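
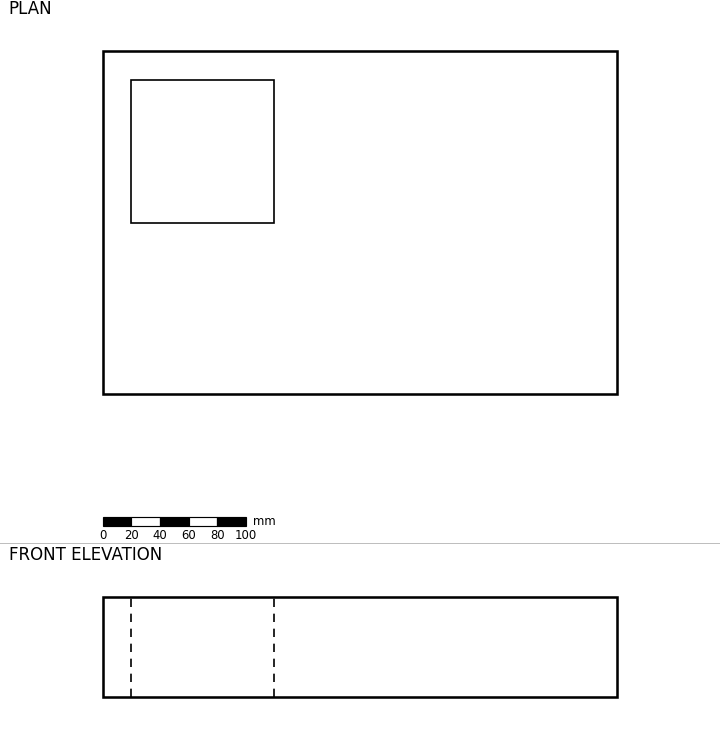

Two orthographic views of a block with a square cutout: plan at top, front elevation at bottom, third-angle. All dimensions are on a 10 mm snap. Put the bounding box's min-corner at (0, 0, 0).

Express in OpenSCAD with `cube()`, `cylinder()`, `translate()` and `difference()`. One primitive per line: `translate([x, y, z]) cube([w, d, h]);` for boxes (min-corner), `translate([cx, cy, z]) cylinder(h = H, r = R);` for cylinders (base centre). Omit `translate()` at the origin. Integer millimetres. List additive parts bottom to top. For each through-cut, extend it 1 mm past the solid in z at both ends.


difference() {
  cube([360, 240, 70]);
  translate([20, 120, -1]) cube([100, 100, 72]);
}


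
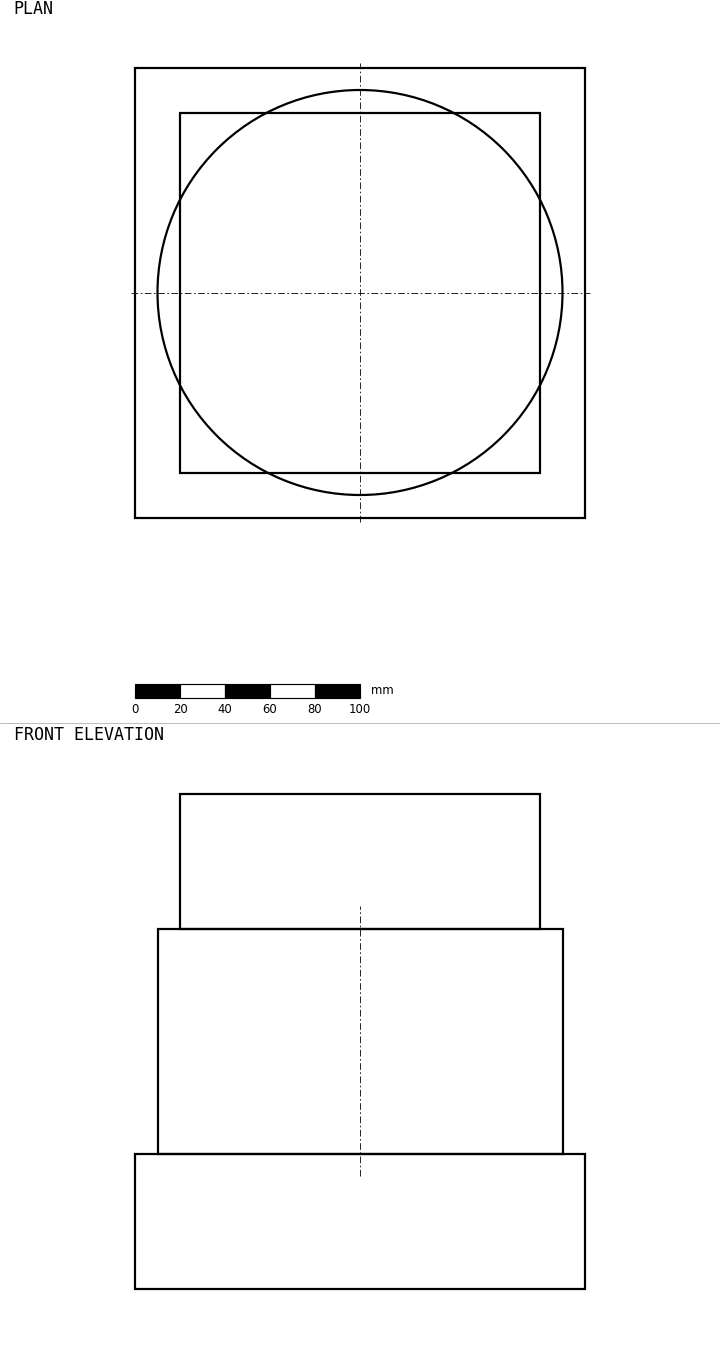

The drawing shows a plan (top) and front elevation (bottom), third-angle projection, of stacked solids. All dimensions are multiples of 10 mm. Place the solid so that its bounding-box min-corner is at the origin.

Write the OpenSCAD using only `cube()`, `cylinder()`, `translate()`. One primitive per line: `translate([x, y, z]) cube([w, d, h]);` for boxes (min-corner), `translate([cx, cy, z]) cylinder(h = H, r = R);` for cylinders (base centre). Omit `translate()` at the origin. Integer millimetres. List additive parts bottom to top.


cube([200, 200, 60]);
translate([100, 100, 60]) cylinder(h = 100, r = 90);
translate([20, 20, 160]) cube([160, 160, 60]);


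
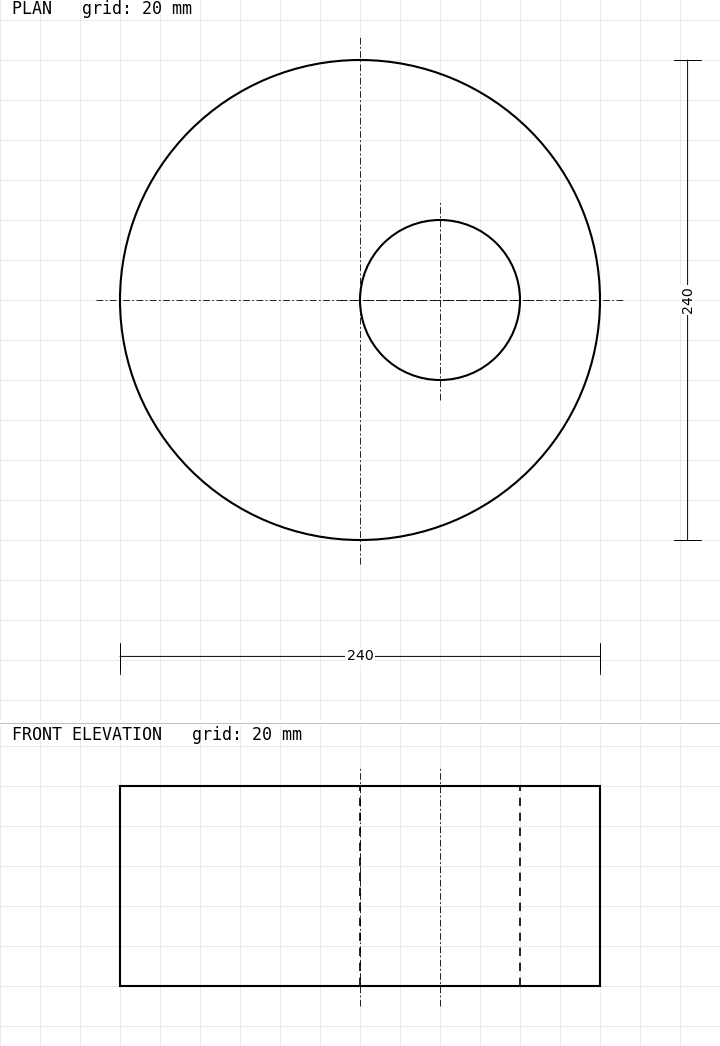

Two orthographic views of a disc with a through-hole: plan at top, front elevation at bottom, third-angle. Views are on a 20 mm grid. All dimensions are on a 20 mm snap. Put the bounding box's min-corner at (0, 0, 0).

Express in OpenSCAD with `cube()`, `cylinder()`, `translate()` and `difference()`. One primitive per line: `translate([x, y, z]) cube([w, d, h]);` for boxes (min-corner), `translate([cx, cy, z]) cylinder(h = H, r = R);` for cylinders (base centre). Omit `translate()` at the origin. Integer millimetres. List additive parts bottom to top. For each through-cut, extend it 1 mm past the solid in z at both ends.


difference() {
  translate([120, 120, 0]) cylinder(h = 100, r = 120);
  translate([160, 120, -1]) cylinder(h = 102, r = 40);
}


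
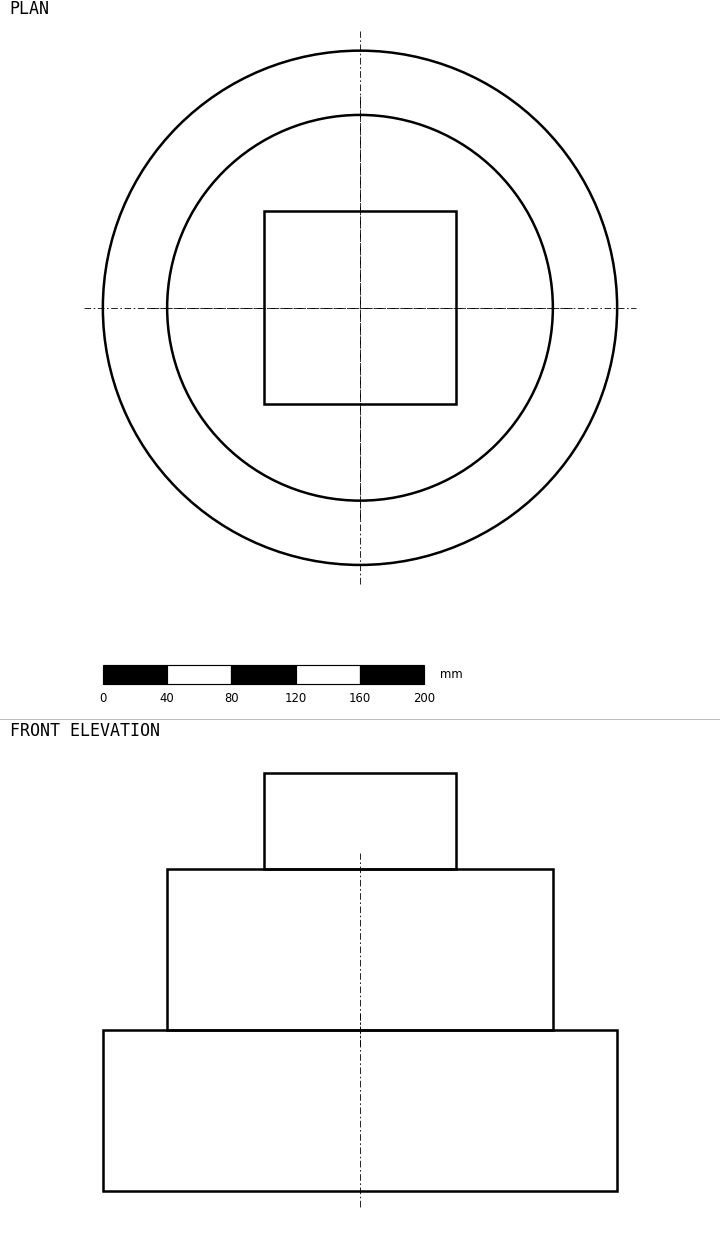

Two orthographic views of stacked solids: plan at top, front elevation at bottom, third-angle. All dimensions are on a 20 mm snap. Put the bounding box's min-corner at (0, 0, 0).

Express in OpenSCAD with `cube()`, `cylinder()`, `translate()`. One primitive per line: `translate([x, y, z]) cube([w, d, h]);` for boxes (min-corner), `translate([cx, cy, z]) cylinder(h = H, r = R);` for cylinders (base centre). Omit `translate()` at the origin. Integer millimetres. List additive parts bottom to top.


translate([160, 160, 0]) cylinder(h = 100, r = 160);
translate([160, 160, 100]) cylinder(h = 100, r = 120);
translate([100, 100, 200]) cube([120, 120, 60]);


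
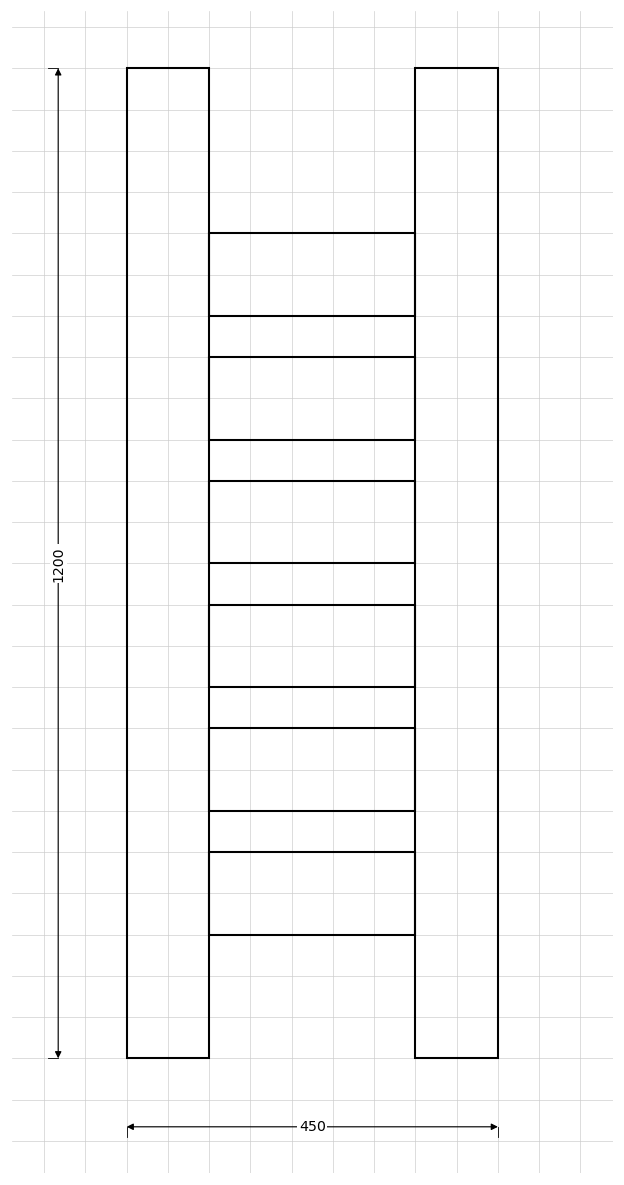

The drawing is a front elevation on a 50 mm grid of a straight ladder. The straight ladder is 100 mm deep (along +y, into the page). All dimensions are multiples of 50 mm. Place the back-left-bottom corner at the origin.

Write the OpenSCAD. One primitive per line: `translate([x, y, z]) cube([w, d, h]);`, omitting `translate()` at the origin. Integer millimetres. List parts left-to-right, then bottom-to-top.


cube([100, 100, 1200]);
translate([100, 0, 150]) cube([250, 100, 100]);
translate([100, 0, 300]) cube([250, 100, 100]);
translate([100, 0, 450]) cube([250, 100, 100]);
translate([100, 0, 600]) cube([250, 100, 100]);
translate([100, 0, 750]) cube([250, 100, 100]);
translate([100, 0, 900]) cube([250, 100, 100]);
translate([350, 0, 0]) cube([100, 100, 1200]);


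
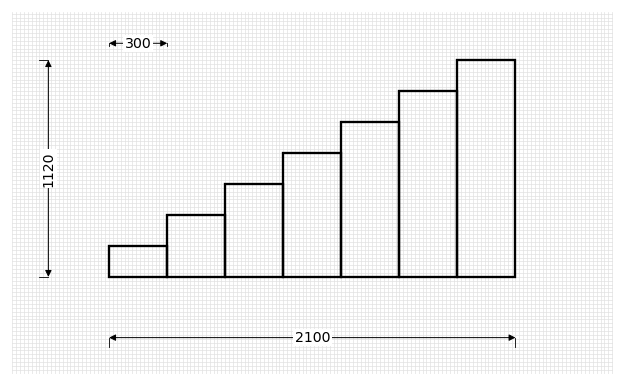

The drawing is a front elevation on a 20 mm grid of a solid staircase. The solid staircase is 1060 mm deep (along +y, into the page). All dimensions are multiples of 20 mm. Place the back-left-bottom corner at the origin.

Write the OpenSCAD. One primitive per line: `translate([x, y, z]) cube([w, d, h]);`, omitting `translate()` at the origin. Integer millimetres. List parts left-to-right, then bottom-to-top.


cube([300, 1060, 160]);
translate([300, 0, 0]) cube([300, 1060, 320]);
translate([600, 0, 0]) cube([300, 1060, 480]);
translate([900, 0, 0]) cube([300, 1060, 640]);
translate([1200, 0, 0]) cube([300, 1060, 800]);
translate([1500, 0, 0]) cube([300, 1060, 960]);
translate([1800, 0, 0]) cube([300, 1060, 1120]);


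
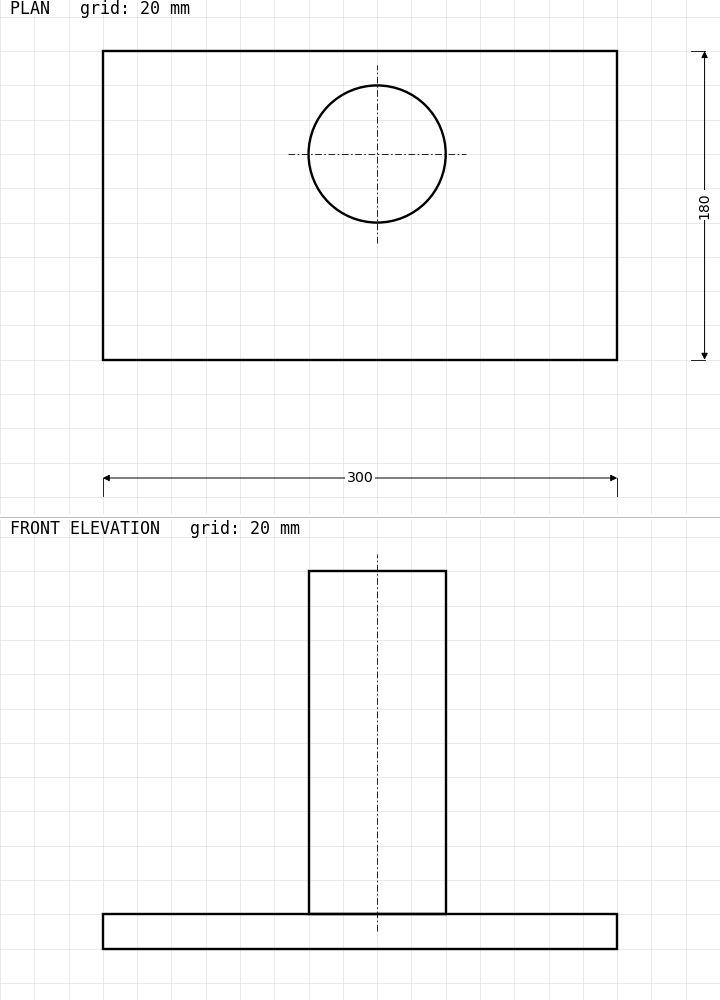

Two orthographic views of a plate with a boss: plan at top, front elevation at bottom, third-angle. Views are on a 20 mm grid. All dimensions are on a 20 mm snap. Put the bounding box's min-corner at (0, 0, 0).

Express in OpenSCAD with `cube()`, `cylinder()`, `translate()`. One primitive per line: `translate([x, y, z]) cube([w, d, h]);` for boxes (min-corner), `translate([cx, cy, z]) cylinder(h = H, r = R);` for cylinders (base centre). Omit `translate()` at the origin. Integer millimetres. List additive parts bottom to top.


cube([300, 180, 20]);
translate([160, 120, 20]) cylinder(h = 200, r = 40);


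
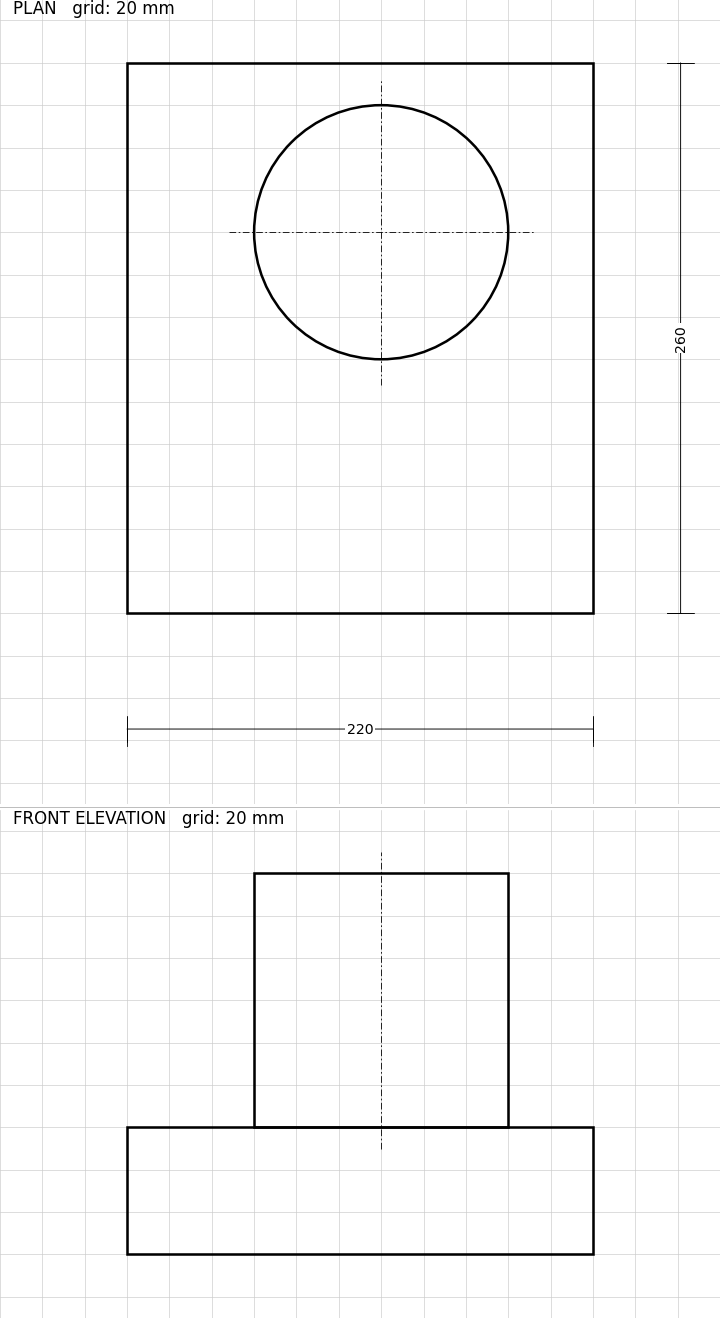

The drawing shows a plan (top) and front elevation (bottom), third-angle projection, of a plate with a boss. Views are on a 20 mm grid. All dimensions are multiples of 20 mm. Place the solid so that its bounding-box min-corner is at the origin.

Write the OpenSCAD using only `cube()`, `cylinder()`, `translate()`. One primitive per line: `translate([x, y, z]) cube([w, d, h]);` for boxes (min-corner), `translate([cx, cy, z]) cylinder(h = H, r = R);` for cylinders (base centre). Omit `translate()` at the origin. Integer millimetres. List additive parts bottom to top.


cube([220, 260, 60]);
translate([120, 180, 60]) cylinder(h = 120, r = 60);


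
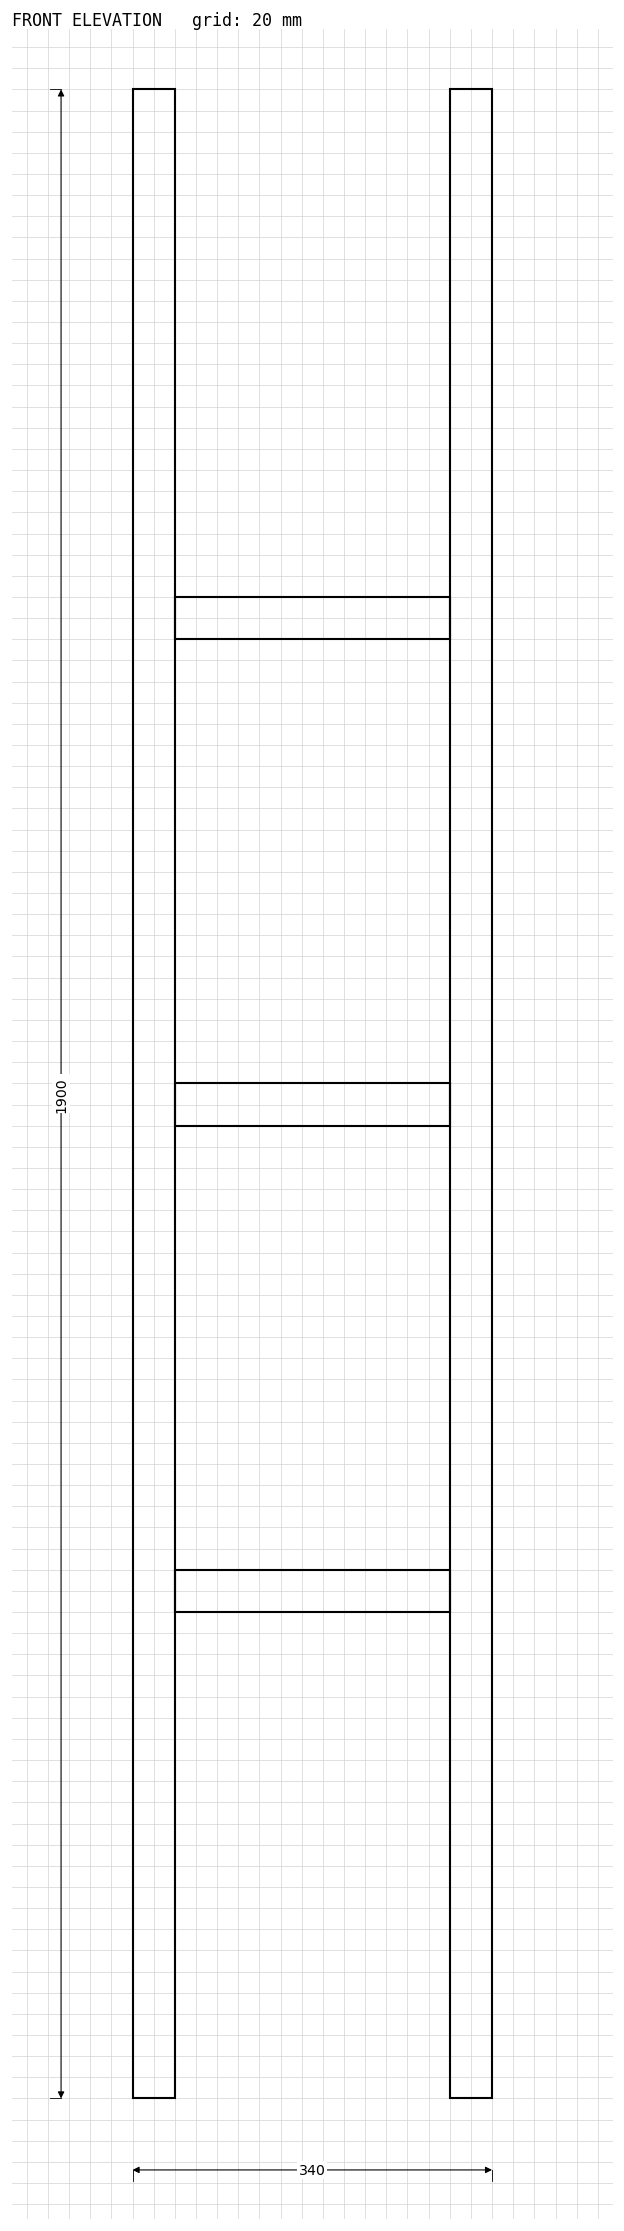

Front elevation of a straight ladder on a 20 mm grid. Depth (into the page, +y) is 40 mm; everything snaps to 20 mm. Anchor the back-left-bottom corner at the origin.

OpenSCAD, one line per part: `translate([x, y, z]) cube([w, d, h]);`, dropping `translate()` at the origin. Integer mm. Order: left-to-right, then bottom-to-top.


cube([40, 40, 1900]);
translate([40, 0, 460]) cube([260, 40, 40]);
translate([40, 0, 920]) cube([260, 40, 40]);
translate([40, 0, 1380]) cube([260, 40, 40]);
translate([300, 0, 0]) cube([40, 40, 1900]);


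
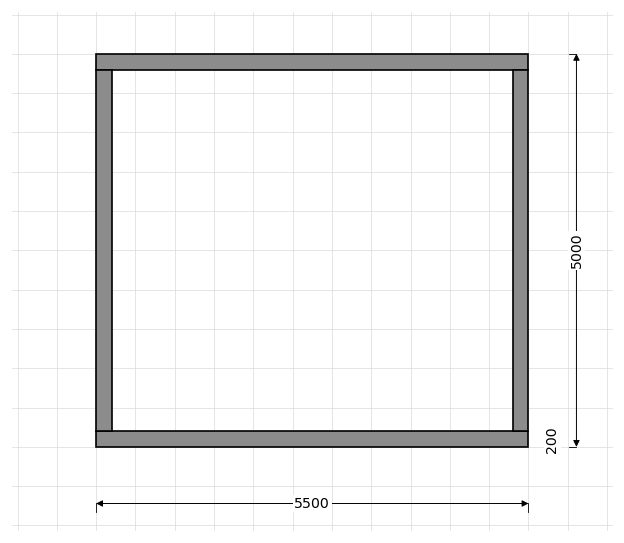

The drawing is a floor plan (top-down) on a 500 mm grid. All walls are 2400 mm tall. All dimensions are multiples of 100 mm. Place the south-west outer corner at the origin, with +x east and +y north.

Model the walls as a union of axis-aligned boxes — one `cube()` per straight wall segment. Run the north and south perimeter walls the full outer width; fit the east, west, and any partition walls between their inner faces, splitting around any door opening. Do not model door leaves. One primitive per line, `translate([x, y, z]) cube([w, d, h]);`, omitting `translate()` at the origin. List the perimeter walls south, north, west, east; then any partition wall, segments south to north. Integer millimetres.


cube([5500, 200, 2400]);
translate([0, 4800, 0]) cube([5500, 200, 2400]);
translate([0, 200, 0]) cube([200, 4600, 2400]);
translate([5300, 200, 0]) cube([200, 4600, 2400]);


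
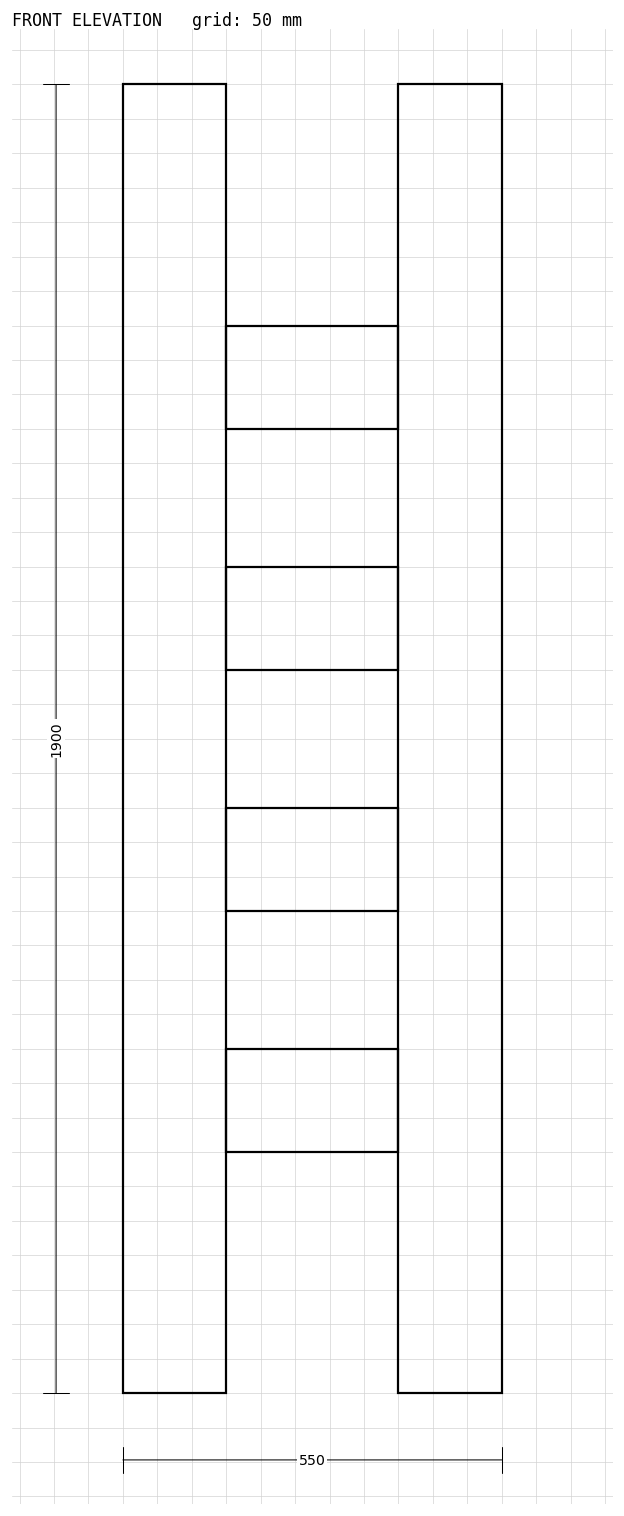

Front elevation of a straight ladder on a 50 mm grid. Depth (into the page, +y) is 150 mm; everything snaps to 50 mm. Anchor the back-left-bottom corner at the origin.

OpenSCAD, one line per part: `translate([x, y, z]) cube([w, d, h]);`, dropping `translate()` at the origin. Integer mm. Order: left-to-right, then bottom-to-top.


cube([150, 150, 1900]);
translate([150, 0, 350]) cube([250, 150, 150]);
translate([150, 0, 700]) cube([250, 150, 150]);
translate([150, 0, 1050]) cube([250, 150, 150]);
translate([150, 0, 1400]) cube([250, 150, 150]);
translate([400, 0, 0]) cube([150, 150, 1900]);


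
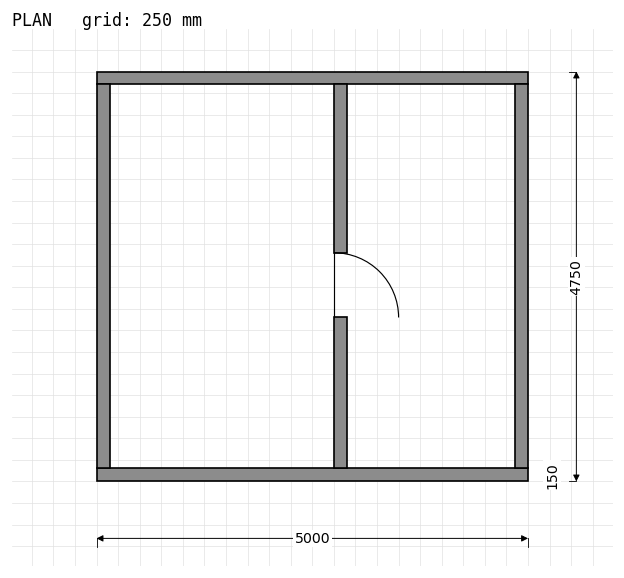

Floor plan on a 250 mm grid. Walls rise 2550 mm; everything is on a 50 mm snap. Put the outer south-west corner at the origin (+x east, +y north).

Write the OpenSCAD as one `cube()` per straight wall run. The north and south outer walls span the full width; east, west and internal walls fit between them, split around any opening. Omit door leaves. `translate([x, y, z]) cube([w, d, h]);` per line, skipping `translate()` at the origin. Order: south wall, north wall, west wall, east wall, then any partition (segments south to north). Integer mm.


cube([5000, 150, 2550]);
translate([0, 4600, 0]) cube([5000, 150, 2550]);
translate([0, 150, 0]) cube([150, 4450, 2550]);
translate([4850, 150, 0]) cube([150, 4450, 2550]);
translate([2750, 150, 0]) cube([150, 1750, 2550]);
translate([2750, 2650, 0]) cube([150, 1950, 2550]);


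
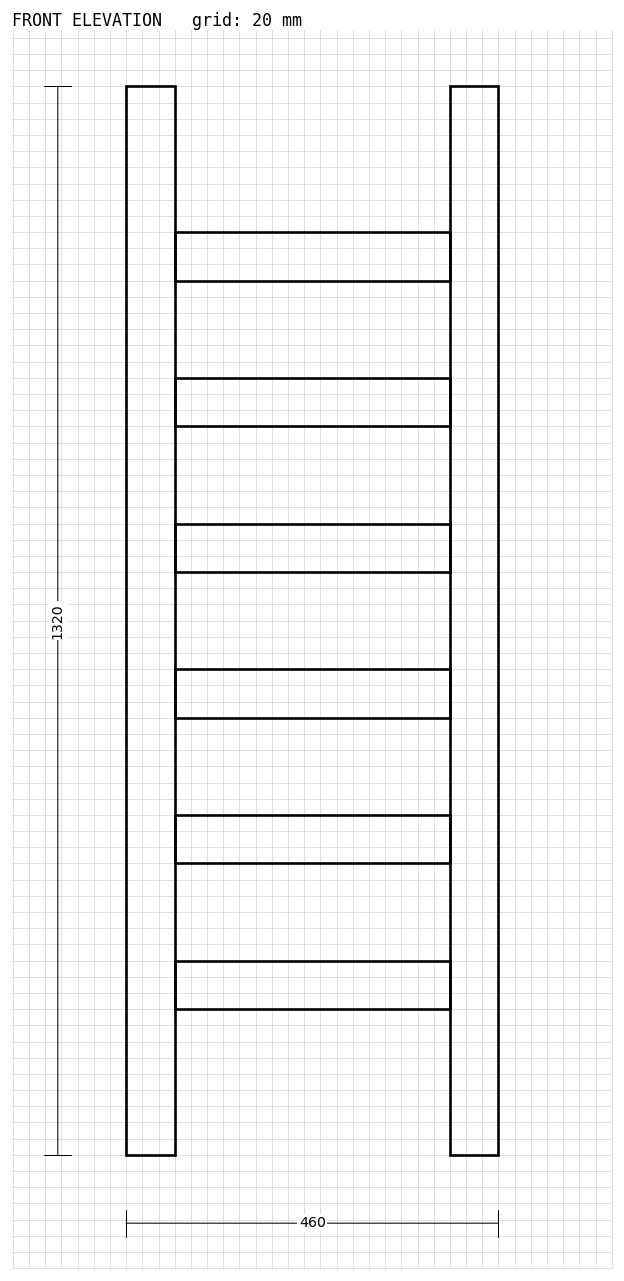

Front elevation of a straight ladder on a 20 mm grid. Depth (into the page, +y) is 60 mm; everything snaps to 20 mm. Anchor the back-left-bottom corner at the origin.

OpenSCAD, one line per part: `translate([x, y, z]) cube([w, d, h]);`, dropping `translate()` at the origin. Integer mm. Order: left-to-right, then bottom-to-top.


cube([60, 60, 1320]);
translate([60, 0, 180]) cube([340, 60, 60]);
translate([60, 0, 360]) cube([340, 60, 60]);
translate([60, 0, 540]) cube([340, 60, 60]);
translate([60, 0, 720]) cube([340, 60, 60]);
translate([60, 0, 900]) cube([340, 60, 60]);
translate([60, 0, 1080]) cube([340, 60, 60]);
translate([400, 0, 0]) cube([60, 60, 1320]);


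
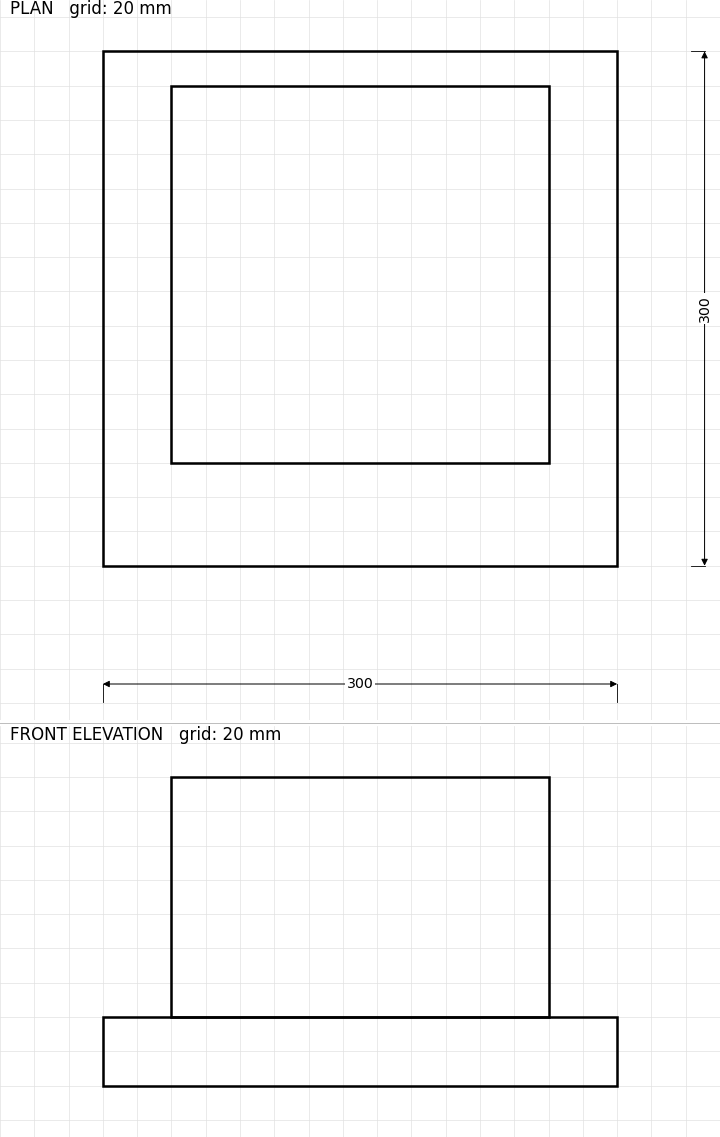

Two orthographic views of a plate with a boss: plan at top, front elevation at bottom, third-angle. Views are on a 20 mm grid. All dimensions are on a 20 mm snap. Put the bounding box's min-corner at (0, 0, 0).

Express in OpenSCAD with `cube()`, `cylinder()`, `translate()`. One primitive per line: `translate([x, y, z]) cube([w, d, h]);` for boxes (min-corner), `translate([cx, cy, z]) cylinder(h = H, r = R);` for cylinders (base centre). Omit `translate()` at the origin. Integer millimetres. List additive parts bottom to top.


cube([300, 300, 40]);
translate([40, 60, 40]) cube([220, 220, 140]);


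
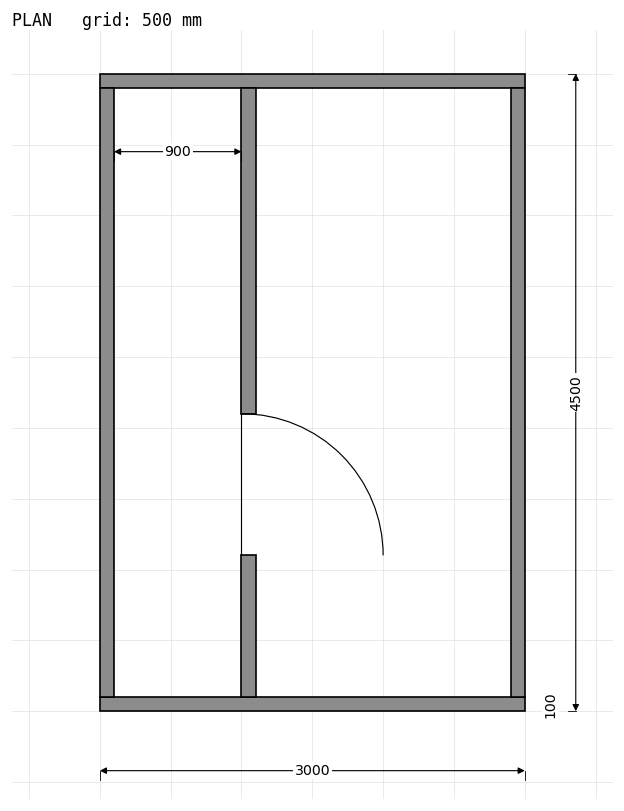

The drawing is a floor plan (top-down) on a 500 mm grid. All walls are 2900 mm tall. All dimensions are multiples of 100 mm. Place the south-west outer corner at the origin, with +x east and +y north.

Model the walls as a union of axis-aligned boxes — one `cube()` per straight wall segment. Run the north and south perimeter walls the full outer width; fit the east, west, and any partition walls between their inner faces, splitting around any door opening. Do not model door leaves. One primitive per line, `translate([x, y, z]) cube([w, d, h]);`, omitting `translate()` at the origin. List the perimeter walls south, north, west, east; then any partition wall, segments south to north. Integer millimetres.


cube([3000, 100, 2900]);
translate([0, 4400, 0]) cube([3000, 100, 2900]);
translate([0, 100, 0]) cube([100, 4300, 2900]);
translate([2900, 100, 0]) cube([100, 4300, 2900]);
translate([1000, 100, 0]) cube([100, 1000, 2900]);
translate([1000, 2100, 0]) cube([100, 2300, 2900]);


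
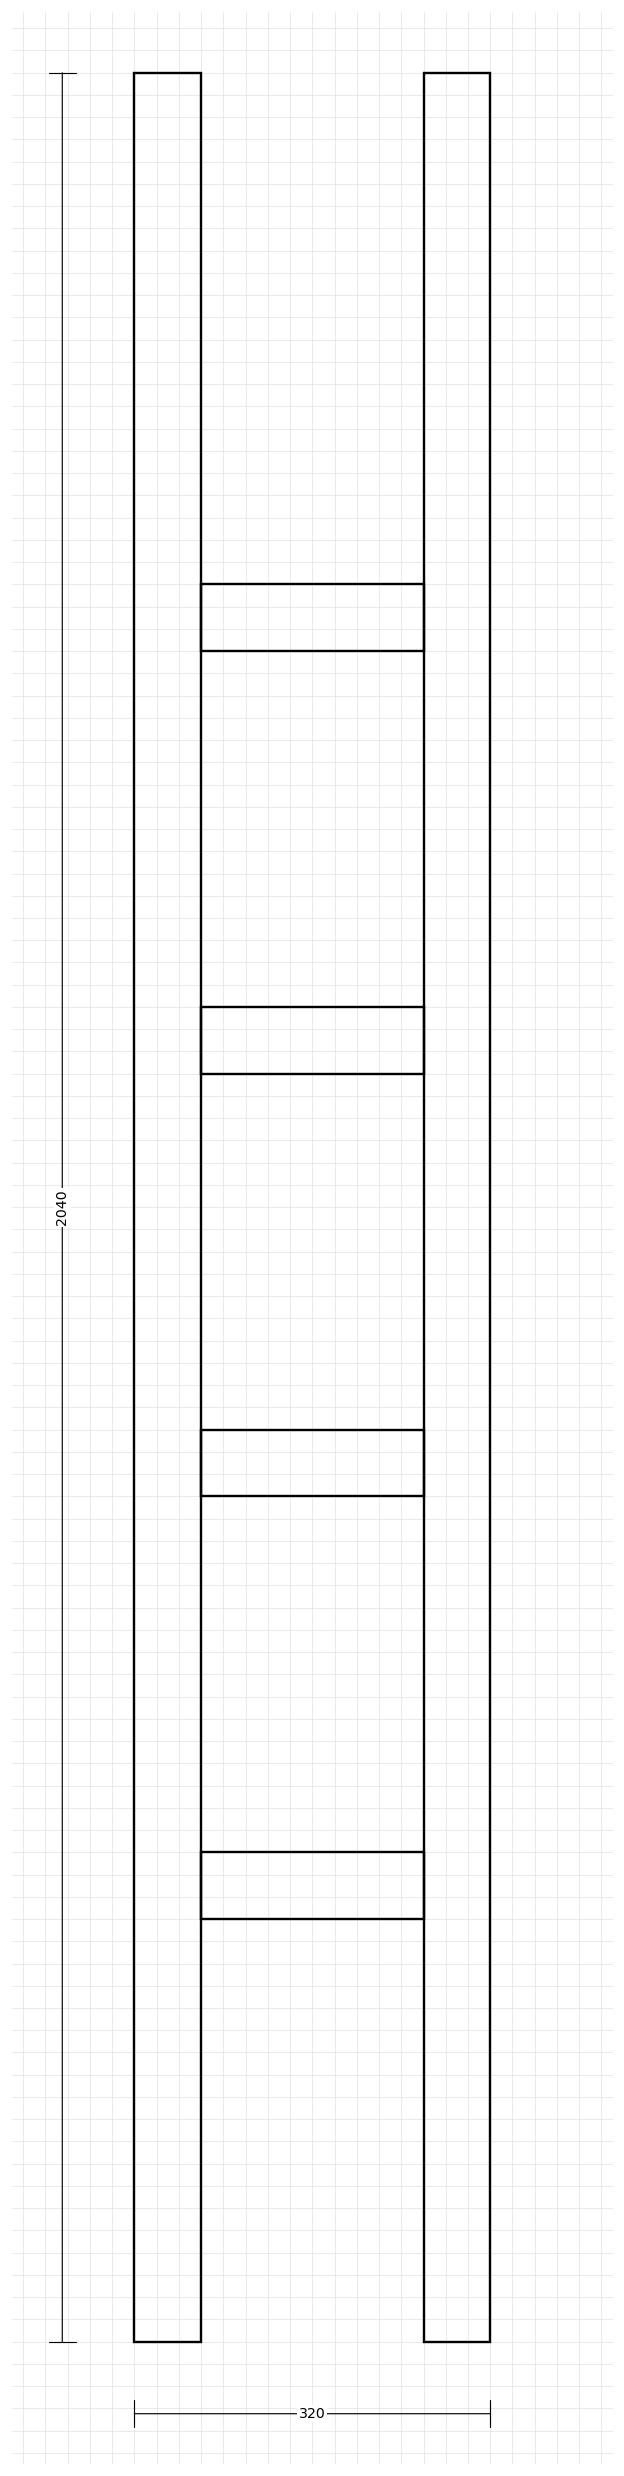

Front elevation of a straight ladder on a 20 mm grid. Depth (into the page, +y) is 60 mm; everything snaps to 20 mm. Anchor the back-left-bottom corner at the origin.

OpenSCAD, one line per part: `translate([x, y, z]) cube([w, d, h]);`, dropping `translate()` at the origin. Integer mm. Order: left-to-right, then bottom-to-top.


cube([60, 60, 2040]);
translate([60, 0, 380]) cube([200, 60, 60]);
translate([60, 0, 760]) cube([200, 60, 60]);
translate([60, 0, 1140]) cube([200, 60, 60]);
translate([60, 0, 1520]) cube([200, 60, 60]);
translate([260, 0, 0]) cube([60, 60, 2040]);


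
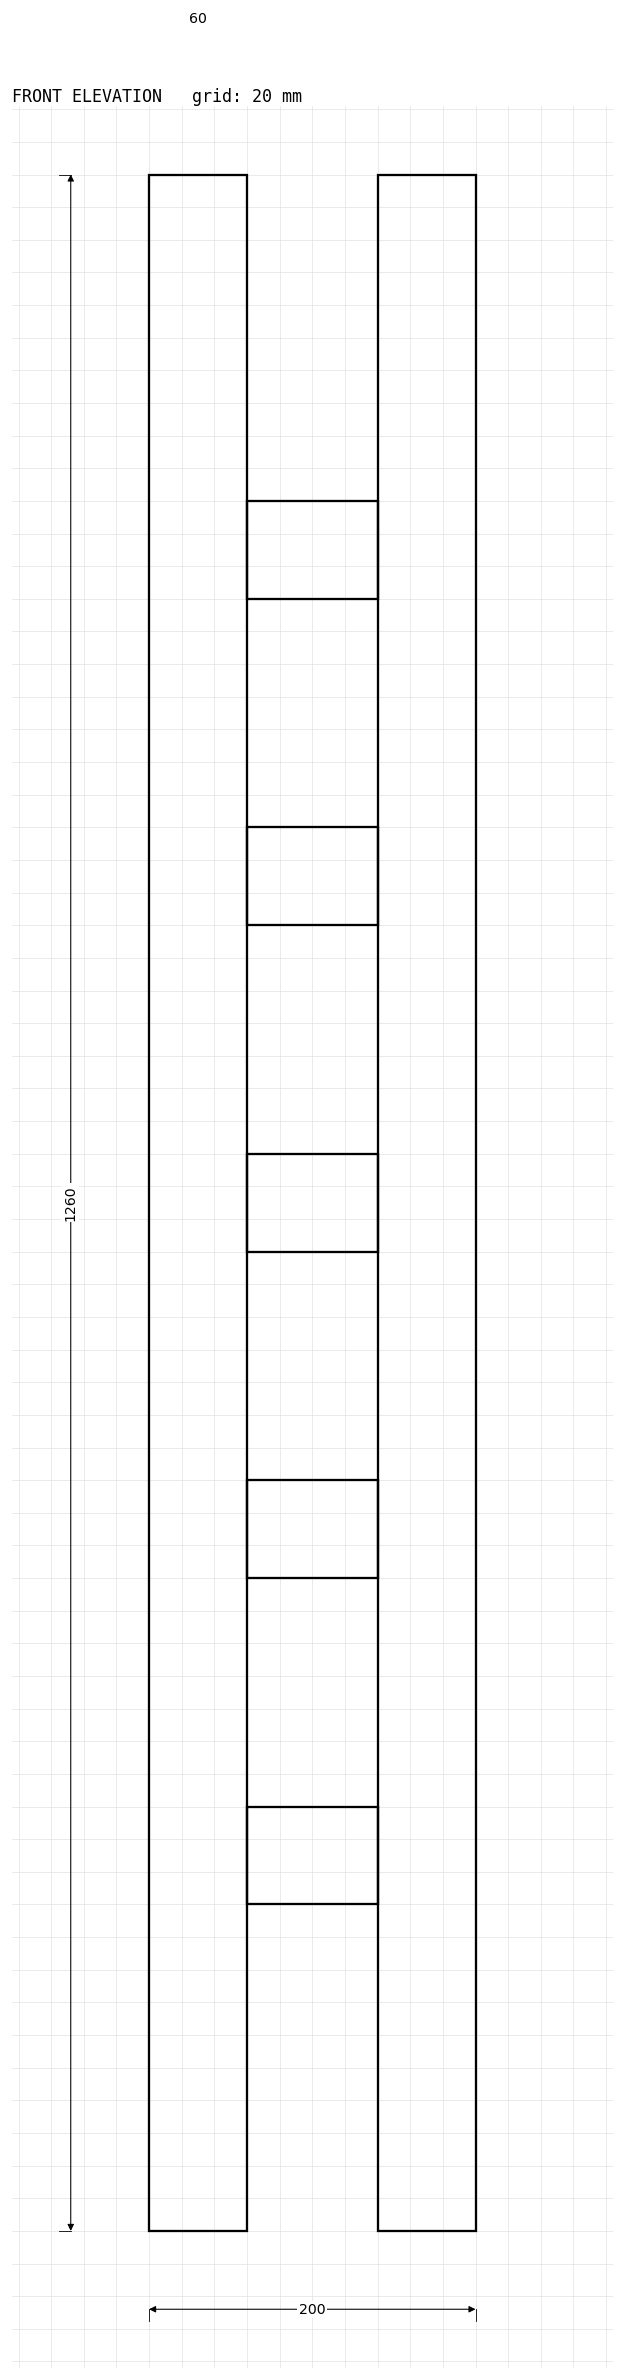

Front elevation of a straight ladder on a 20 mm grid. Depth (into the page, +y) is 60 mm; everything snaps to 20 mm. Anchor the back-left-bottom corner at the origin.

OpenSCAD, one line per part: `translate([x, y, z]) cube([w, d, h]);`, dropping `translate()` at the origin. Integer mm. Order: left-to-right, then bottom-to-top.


cube([60, 60, 1260]);
translate([60, 0, 200]) cube([80, 60, 60]);
translate([60, 0, 400]) cube([80, 60, 60]);
translate([60, 0, 600]) cube([80, 60, 60]);
translate([60, 0, 800]) cube([80, 60, 60]);
translate([60, 0, 1000]) cube([80, 60, 60]);
translate([140, 0, 0]) cube([60, 60, 1260]);


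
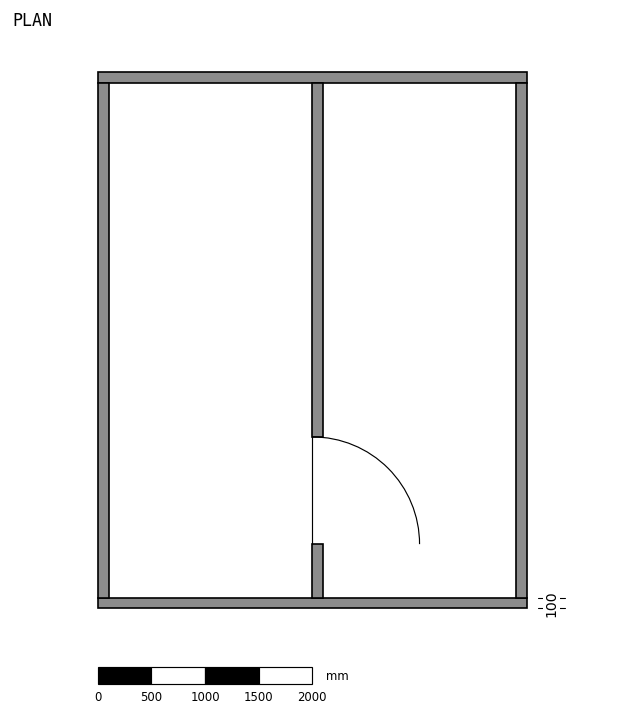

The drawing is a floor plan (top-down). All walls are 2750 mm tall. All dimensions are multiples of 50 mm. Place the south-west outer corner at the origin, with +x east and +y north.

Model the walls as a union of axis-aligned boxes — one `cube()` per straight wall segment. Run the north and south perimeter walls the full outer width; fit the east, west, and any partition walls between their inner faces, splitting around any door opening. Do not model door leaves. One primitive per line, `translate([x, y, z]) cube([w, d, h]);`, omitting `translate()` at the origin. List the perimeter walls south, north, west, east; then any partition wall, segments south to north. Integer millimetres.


cube([4000, 100, 2750]);
translate([0, 4900, 0]) cube([4000, 100, 2750]);
translate([0, 100, 0]) cube([100, 4800, 2750]);
translate([3900, 100, 0]) cube([100, 4800, 2750]);
translate([2000, 100, 0]) cube([100, 500, 2750]);
translate([2000, 1600, 0]) cube([100, 3300, 2750]);


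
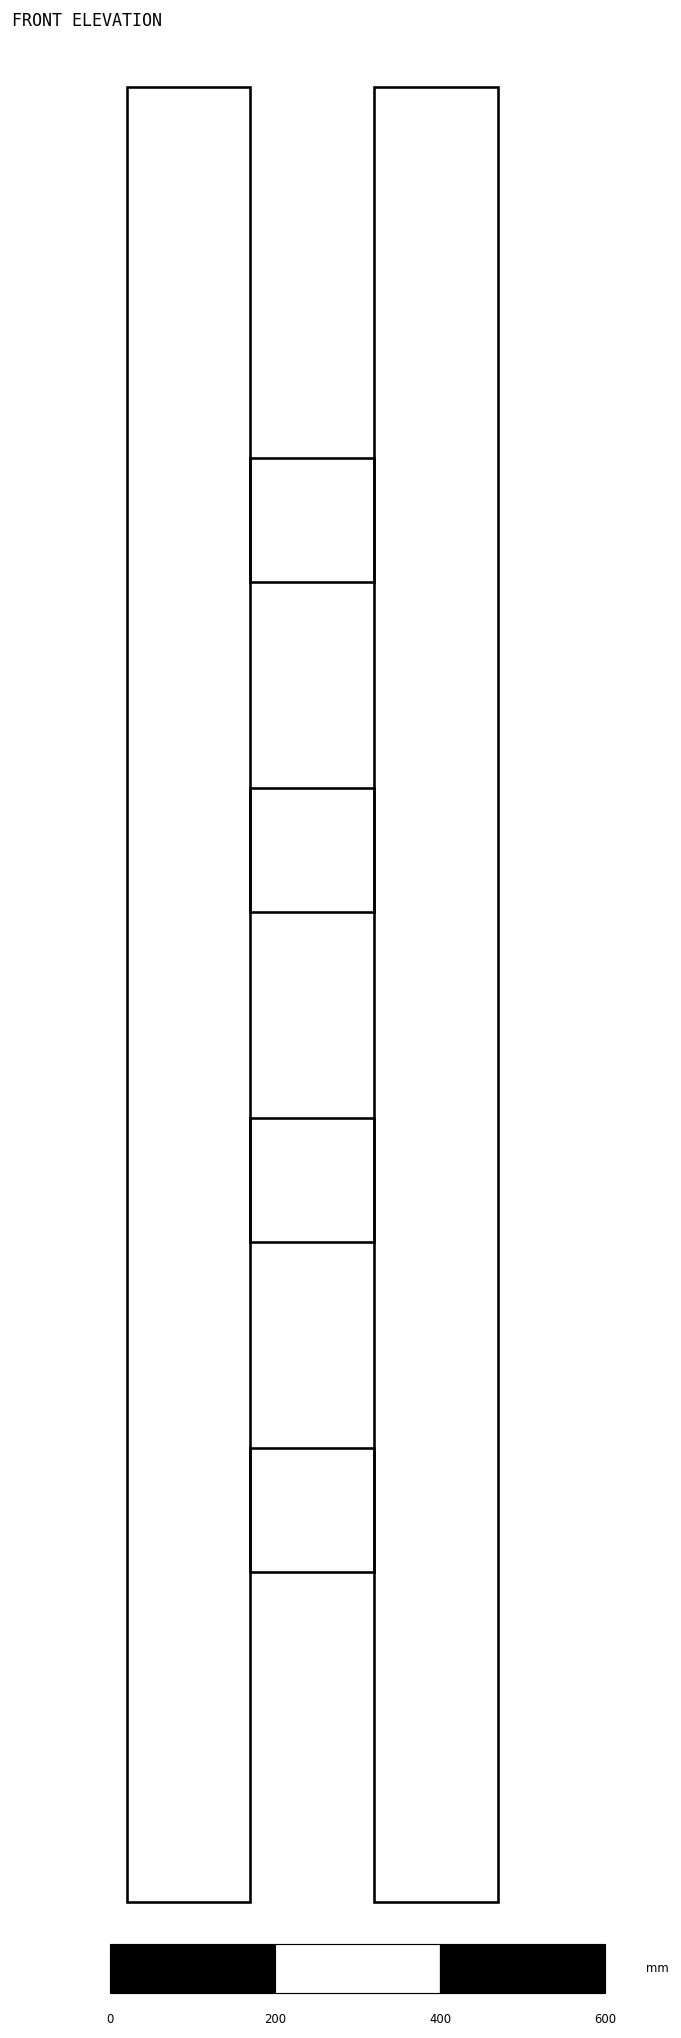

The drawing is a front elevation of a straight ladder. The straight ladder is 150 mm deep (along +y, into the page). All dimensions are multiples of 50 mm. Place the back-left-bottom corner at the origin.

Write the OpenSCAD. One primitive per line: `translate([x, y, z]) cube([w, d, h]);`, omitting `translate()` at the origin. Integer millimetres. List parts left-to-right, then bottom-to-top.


cube([150, 150, 2200]);
translate([150, 0, 400]) cube([150, 150, 150]);
translate([150, 0, 800]) cube([150, 150, 150]);
translate([150, 0, 1200]) cube([150, 150, 150]);
translate([150, 0, 1600]) cube([150, 150, 150]);
translate([300, 0, 0]) cube([150, 150, 2200]);


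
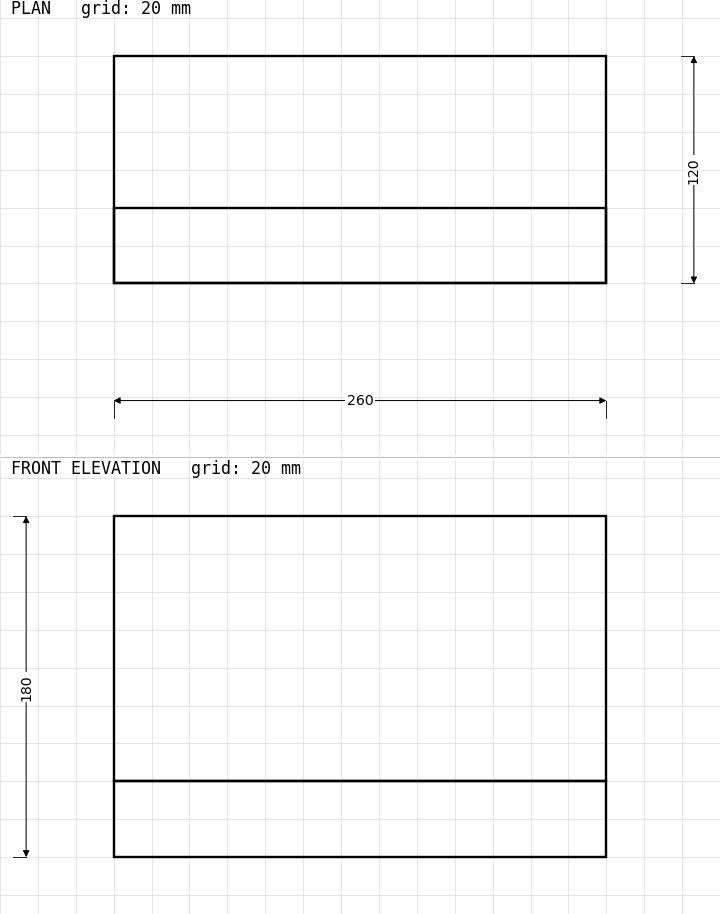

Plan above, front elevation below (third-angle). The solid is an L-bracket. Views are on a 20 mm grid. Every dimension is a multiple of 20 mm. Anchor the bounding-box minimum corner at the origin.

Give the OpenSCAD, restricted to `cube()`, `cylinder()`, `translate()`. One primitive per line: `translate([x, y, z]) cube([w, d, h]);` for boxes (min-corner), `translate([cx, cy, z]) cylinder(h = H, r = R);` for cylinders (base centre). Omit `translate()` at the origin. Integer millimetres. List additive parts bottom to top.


cube([260, 120, 40]);
translate([0, 0, 40]) cube([260, 40, 140]);


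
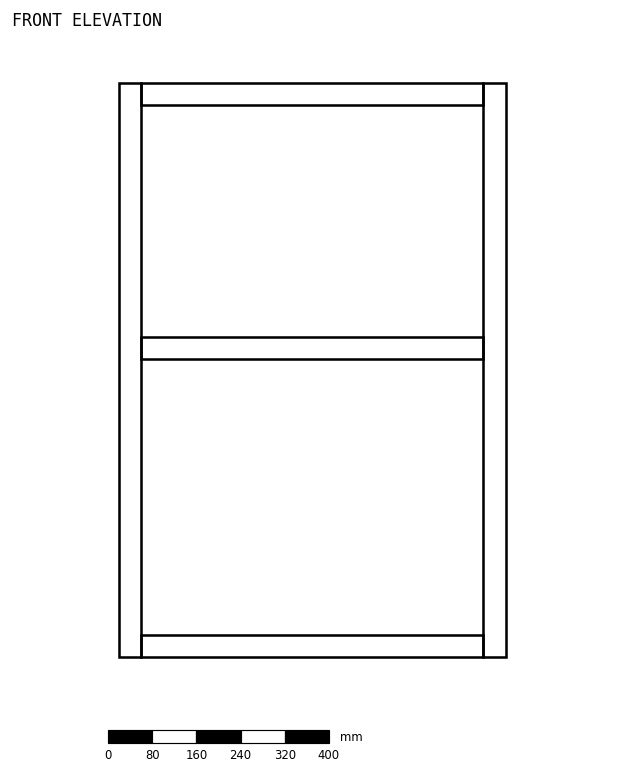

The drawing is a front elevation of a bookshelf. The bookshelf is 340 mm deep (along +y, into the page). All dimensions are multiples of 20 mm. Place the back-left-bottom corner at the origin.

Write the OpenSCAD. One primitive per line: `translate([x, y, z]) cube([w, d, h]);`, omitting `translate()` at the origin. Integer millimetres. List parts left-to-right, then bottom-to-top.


cube([40, 340, 1040]);
translate([40, 0, 0]) cube([620, 340, 40]);
translate([40, 0, 540]) cube([620, 340, 40]);
translate([40, 0, 1000]) cube([620, 340, 40]);
translate([660, 0, 0]) cube([40, 340, 1040]);


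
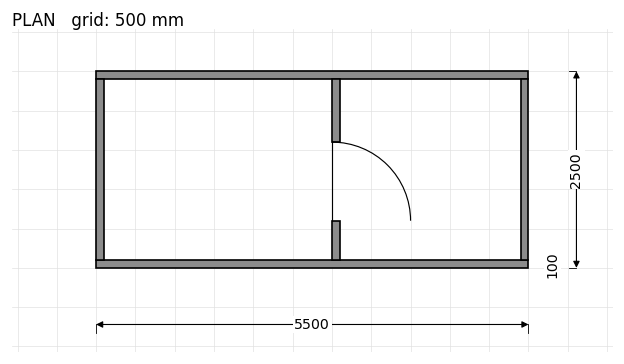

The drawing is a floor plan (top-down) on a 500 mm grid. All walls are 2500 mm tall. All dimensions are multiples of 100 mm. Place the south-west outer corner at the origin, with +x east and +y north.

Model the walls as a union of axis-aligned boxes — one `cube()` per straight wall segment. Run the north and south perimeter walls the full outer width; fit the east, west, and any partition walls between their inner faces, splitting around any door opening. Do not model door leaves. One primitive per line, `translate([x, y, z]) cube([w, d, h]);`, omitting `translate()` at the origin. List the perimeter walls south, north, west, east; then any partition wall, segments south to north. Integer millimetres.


cube([5500, 100, 2500]);
translate([0, 2400, 0]) cube([5500, 100, 2500]);
translate([0, 100, 0]) cube([100, 2300, 2500]);
translate([5400, 100, 0]) cube([100, 2300, 2500]);
translate([3000, 100, 0]) cube([100, 500, 2500]);
translate([3000, 1600, 0]) cube([100, 800, 2500]);


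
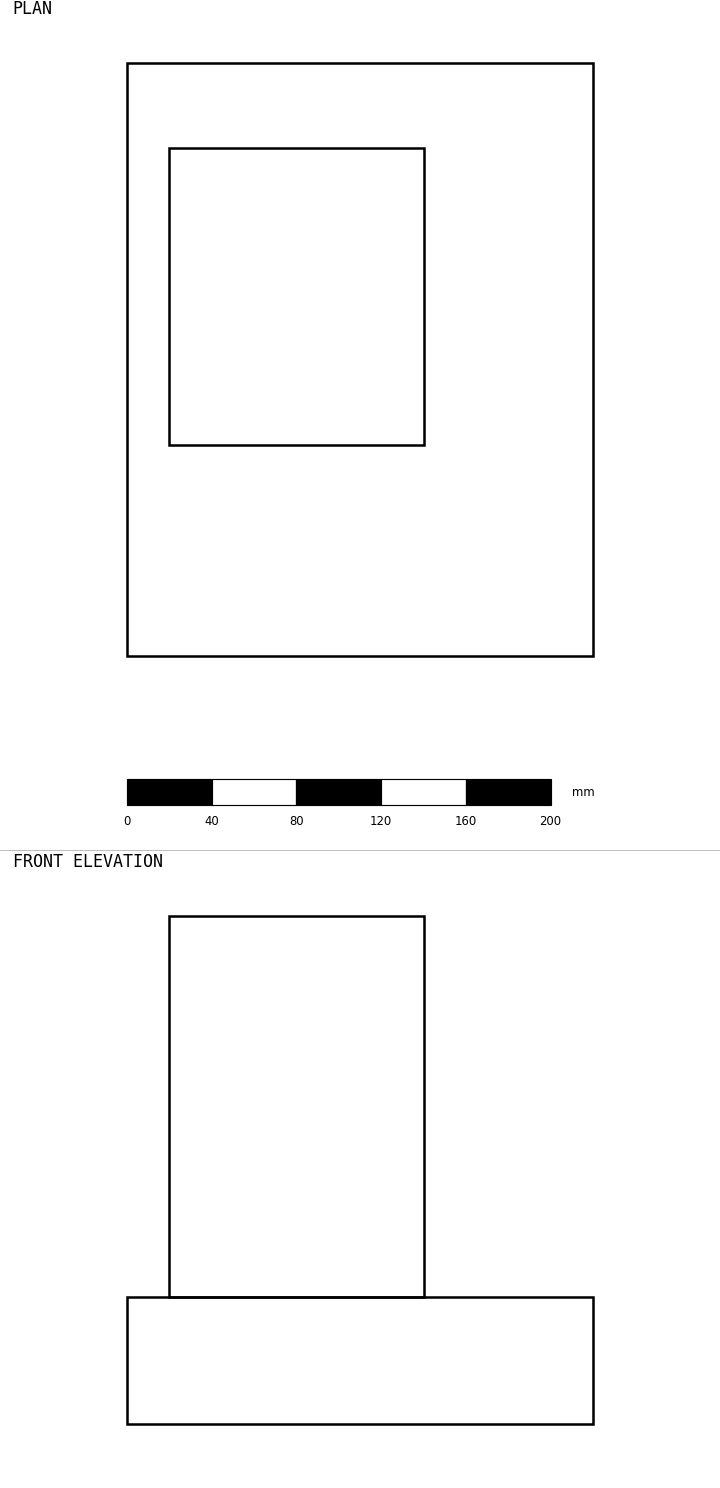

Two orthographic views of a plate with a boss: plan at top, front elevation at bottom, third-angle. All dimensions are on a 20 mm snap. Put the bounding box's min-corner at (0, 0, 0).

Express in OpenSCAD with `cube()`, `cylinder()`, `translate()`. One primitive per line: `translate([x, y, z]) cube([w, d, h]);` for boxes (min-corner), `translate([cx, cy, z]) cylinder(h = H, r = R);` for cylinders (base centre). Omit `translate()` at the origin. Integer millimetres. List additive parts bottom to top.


cube([220, 280, 60]);
translate([20, 100, 60]) cube([120, 140, 180]);


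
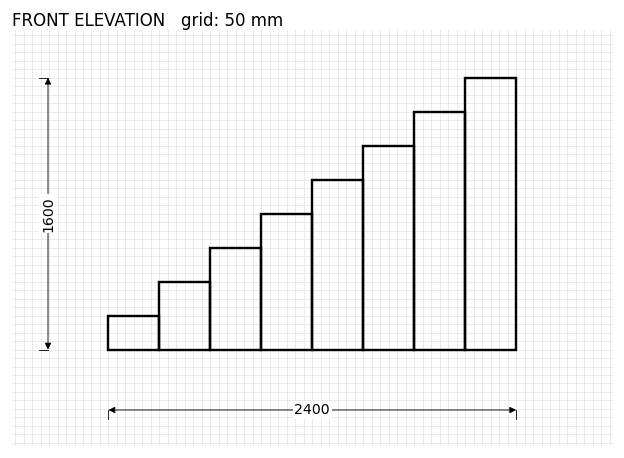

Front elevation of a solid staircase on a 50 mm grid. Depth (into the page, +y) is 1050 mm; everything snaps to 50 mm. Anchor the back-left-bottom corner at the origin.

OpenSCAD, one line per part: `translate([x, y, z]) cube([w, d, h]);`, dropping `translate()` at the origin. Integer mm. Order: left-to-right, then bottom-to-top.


cube([300, 1050, 200]);
translate([300, 0, 0]) cube([300, 1050, 400]);
translate([600, 0, 0]) cube([300, 1050, 600]);
translate([900, 0, 0]) cube([300, 1050, 800]);
translate([1200, 0, 0]) cube([300, 1050, 1000]);
translate([1500, 0, 0]) cube([300, 1050, 1200]);
translate([1800, 0, 0]) cube([300, 1050, 1400]);
translate([2100, 0, 0]) cube([300, 1050, 1600]);


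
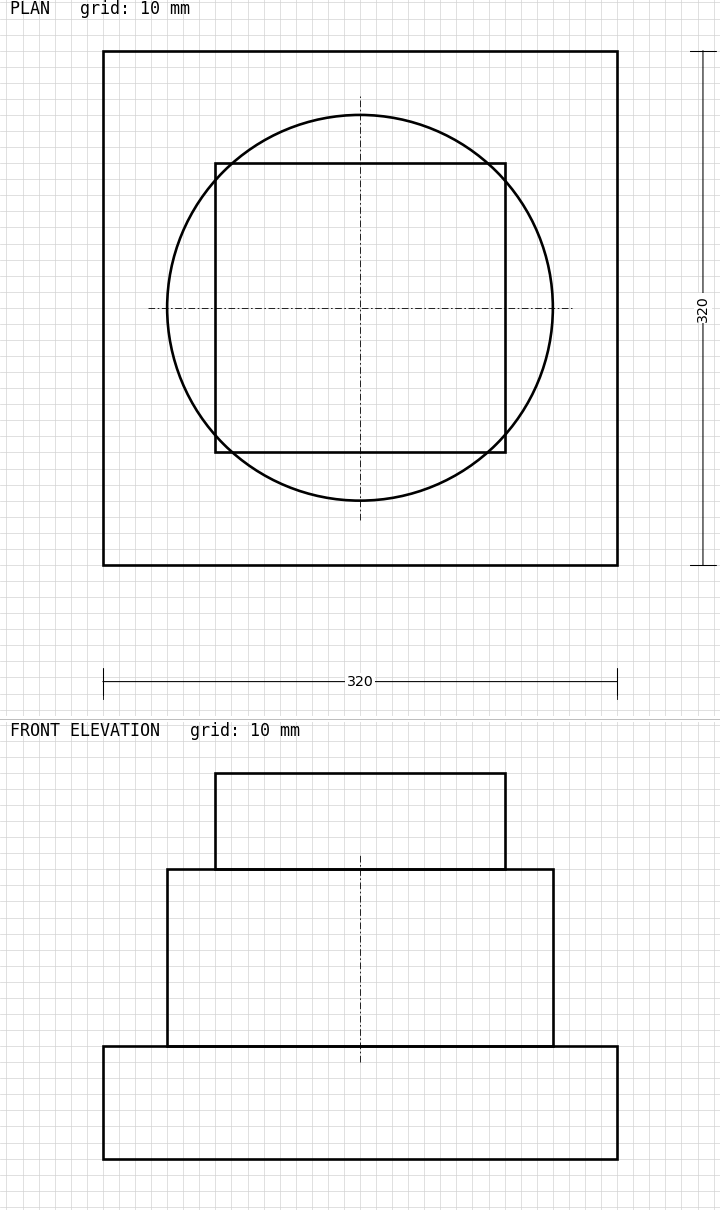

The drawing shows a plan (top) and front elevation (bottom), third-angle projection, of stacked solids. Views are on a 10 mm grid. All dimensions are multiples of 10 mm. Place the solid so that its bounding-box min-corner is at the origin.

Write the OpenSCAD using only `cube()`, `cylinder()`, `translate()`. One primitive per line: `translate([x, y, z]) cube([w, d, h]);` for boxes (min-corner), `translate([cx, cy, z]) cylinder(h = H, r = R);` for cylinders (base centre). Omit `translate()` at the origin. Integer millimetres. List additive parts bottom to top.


cube([320, 320, 70]);
translate([160, 160, 70]) cylinder(h = 110, r = 120);
translate([70, 70, 180]) cube([180, 180, 60]);


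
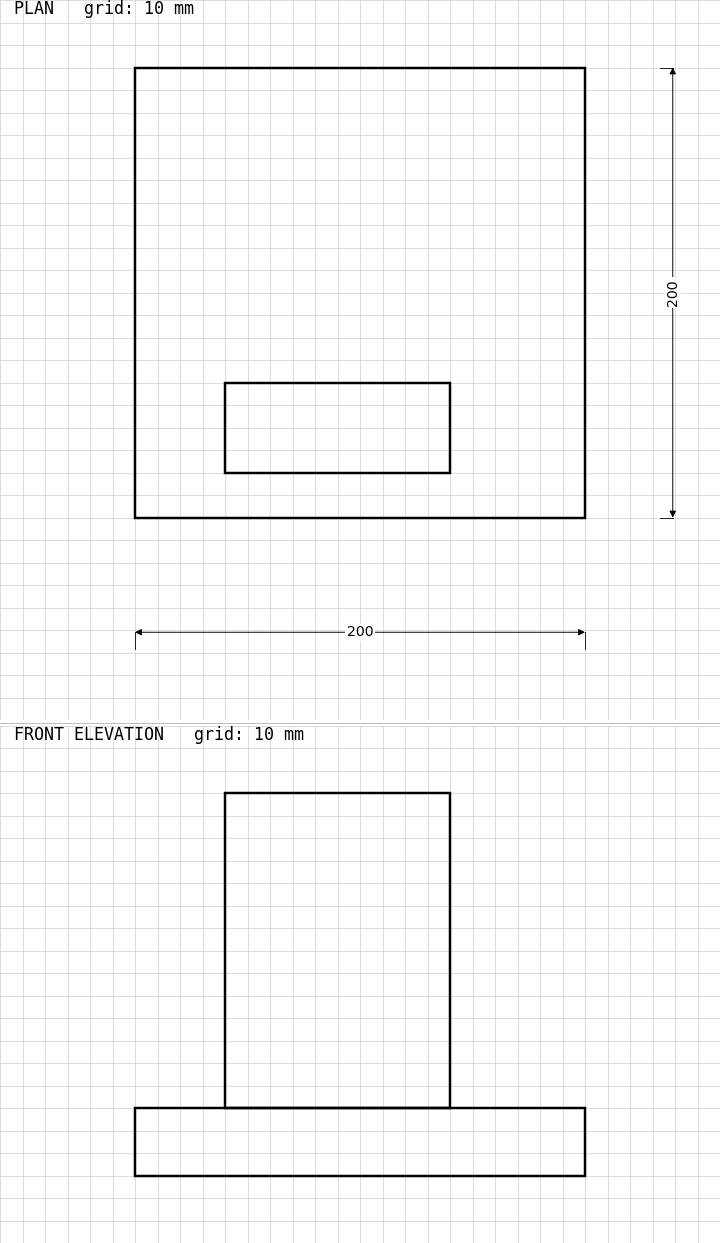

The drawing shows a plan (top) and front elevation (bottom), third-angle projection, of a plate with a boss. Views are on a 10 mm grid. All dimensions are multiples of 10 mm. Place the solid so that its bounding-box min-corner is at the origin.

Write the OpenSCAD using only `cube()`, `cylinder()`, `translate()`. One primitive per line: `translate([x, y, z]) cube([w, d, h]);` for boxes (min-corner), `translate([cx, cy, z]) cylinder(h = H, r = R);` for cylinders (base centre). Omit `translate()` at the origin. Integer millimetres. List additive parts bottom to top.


cube([200, 200, 30]);
translate([40, 20, 30]) cube([100, 40, 140]);


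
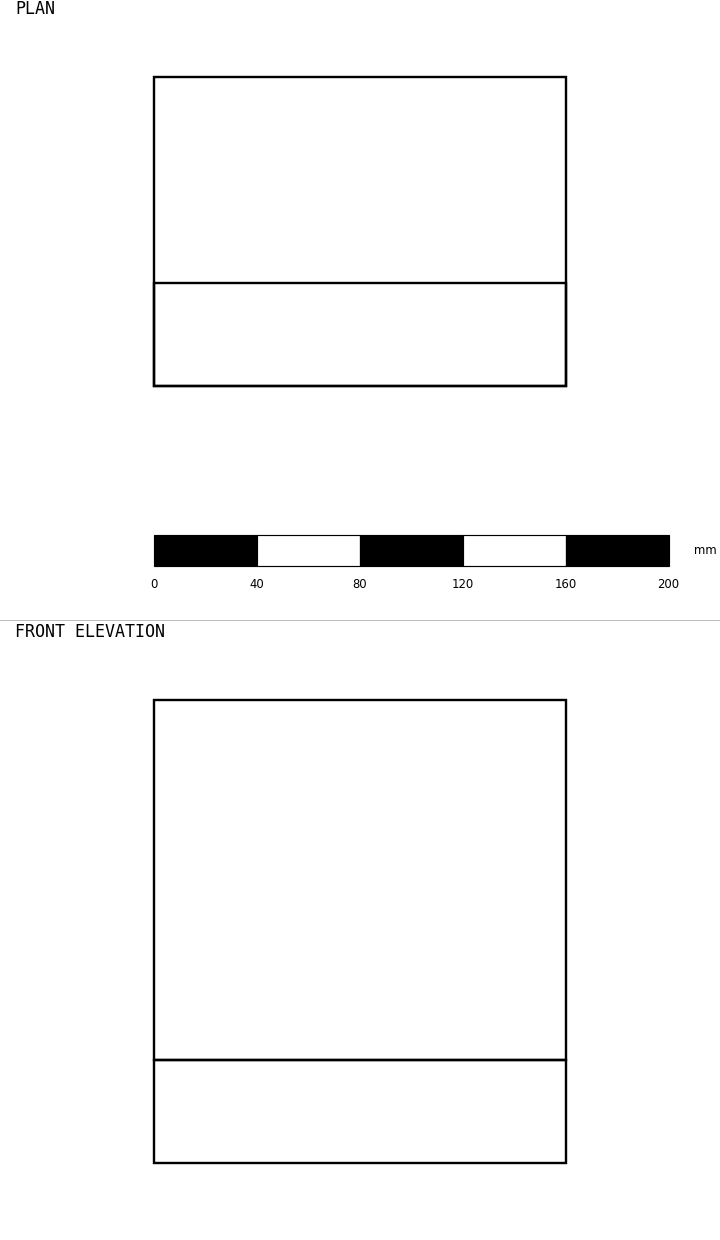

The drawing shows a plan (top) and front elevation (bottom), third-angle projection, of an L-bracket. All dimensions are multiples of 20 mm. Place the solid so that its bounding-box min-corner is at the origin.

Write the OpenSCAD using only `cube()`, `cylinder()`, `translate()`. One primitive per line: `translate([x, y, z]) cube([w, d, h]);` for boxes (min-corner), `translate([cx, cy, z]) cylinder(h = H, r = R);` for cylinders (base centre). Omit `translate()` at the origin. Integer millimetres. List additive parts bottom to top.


cube([160, 120, 40]);
translate([0, 0, 40]) cube([160, 40, 140]);


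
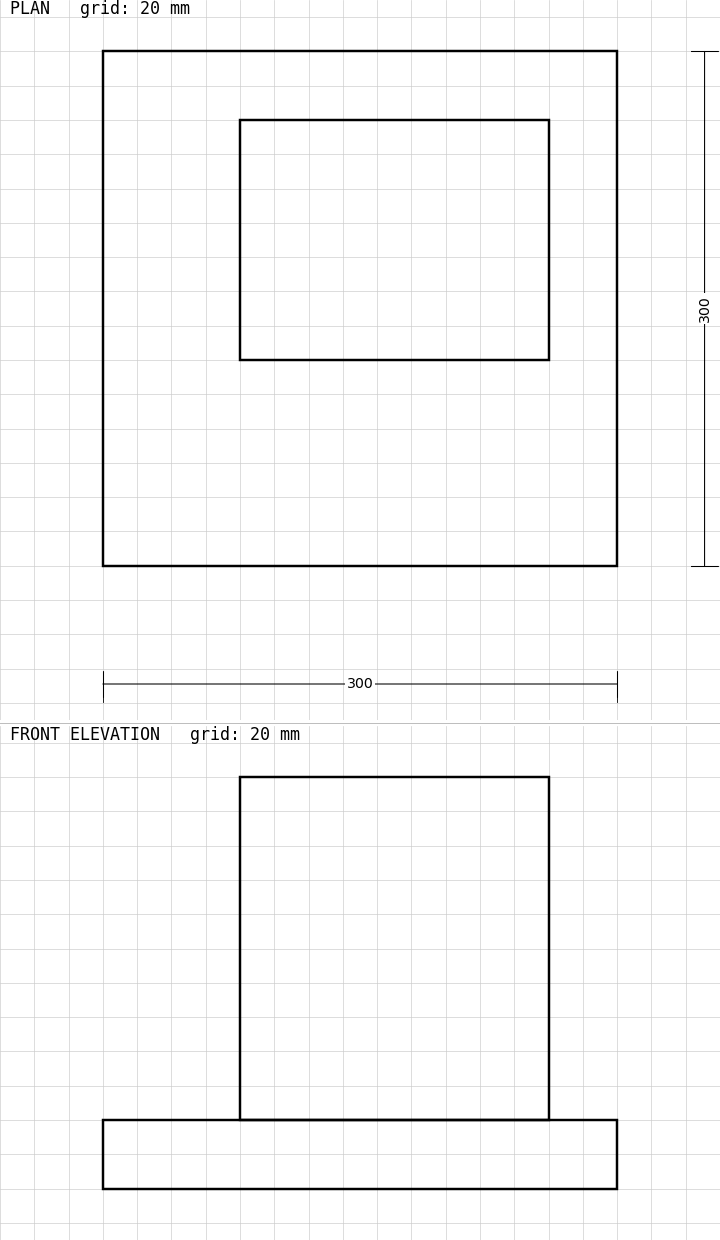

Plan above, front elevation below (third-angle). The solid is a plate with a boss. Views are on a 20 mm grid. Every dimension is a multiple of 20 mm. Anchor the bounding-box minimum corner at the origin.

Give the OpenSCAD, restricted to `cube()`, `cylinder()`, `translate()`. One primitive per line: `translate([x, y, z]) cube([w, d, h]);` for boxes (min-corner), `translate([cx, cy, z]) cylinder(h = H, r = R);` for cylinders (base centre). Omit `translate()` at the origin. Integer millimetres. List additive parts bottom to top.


cube([300, 300, 40]);
translate([80, 120, 40]) cube([180, 140, 200]);


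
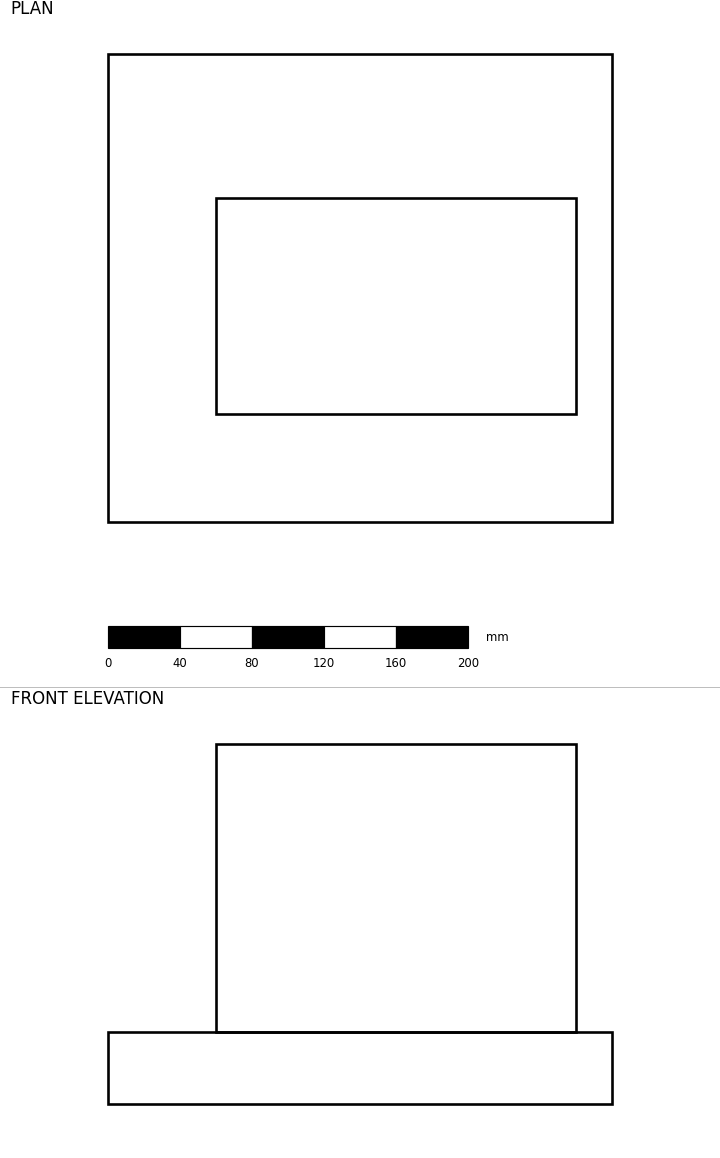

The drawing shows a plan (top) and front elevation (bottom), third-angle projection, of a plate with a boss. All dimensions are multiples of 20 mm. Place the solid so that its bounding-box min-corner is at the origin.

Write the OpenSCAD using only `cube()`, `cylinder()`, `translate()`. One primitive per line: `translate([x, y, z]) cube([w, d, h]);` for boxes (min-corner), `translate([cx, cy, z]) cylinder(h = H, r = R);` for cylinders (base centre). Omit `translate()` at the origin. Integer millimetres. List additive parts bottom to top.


cube([280, 260, 40]);
translate([60, 60, 40]) cube([200, 120, 160]);


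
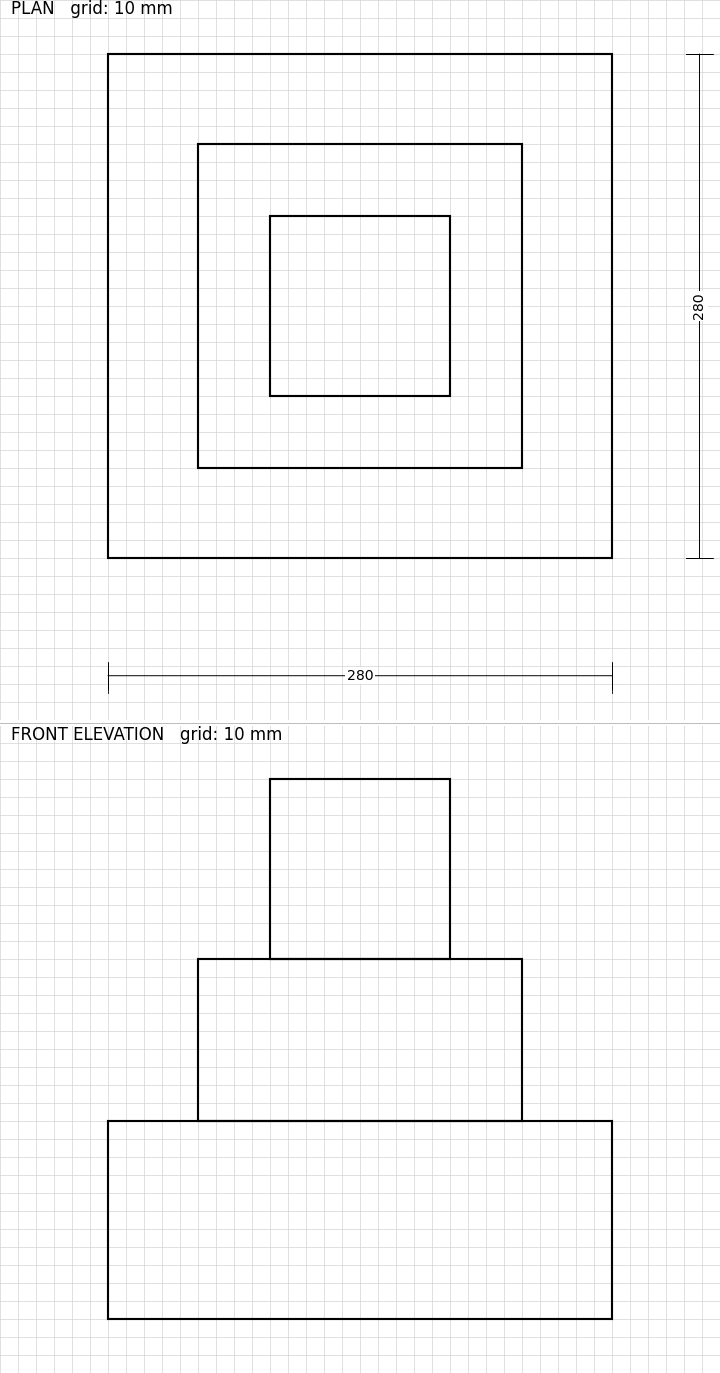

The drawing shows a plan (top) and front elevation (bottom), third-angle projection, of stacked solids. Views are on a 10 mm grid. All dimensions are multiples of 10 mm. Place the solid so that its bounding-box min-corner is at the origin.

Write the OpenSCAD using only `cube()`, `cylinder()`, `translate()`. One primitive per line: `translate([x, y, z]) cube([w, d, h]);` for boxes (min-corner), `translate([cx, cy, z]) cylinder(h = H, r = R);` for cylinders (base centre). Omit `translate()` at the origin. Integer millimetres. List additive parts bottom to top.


cube([280, 280, 110]);
translate([50, 50, 110]) cube([180, 180, 90]);
translate([90, 90, 200]) cube([100, 100, 100]);
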